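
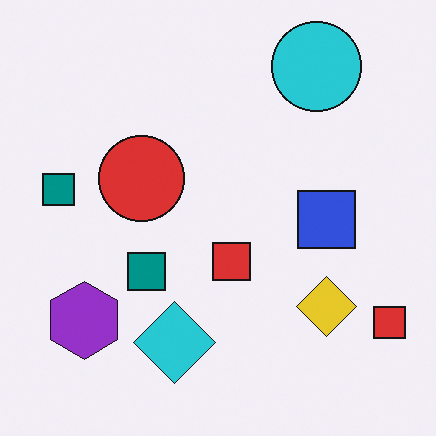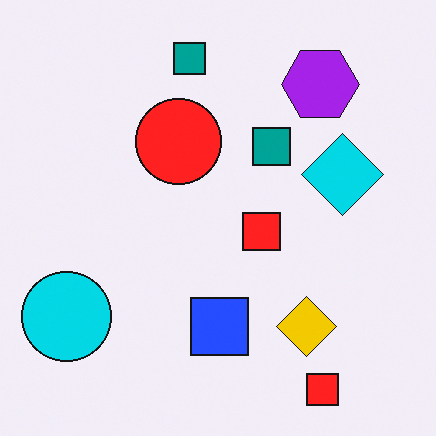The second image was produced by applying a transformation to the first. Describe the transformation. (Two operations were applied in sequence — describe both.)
The second image is the first slightly oversaturated, then transposed (reflected across the top-left ↔ bottom-right diagonal).

All colors are more vivid — a global saturation change. Shapes have swapped their row and column positions — what was in the top-right is now in the bottom-left — a diagonal reflection.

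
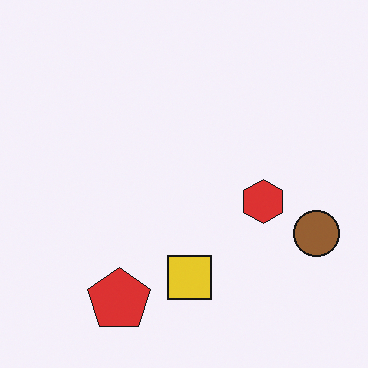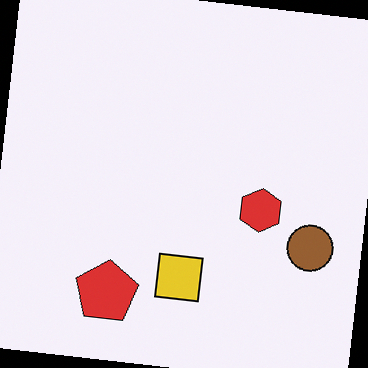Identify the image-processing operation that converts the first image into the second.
This is the original image rotated clockwise by a few degrees.

Every shape is tilted by the same angle and the image corners show triangular fill wedges — a whole-image rotation by a non-right angle.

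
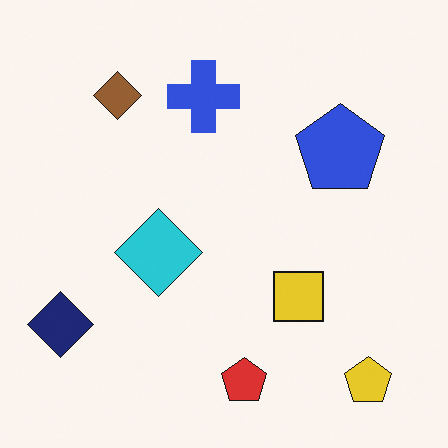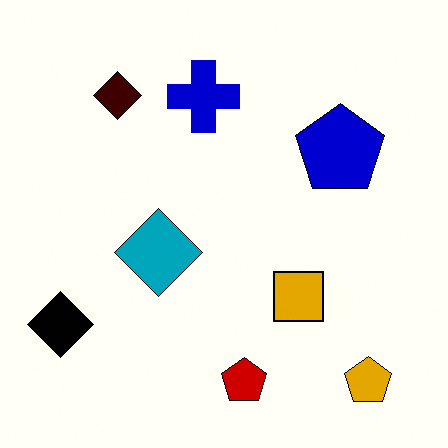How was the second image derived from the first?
The transformation is: boosted in contrast.

Tones are pushed away from mid-grey across the whole image — a global contrast change.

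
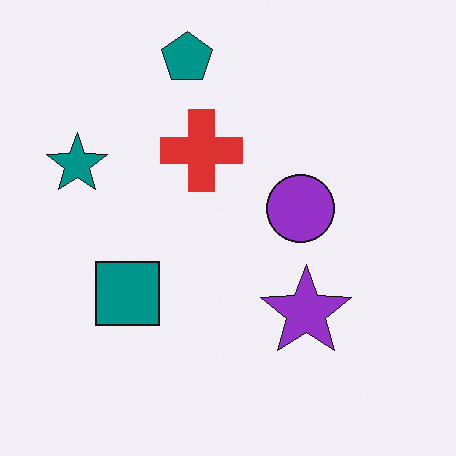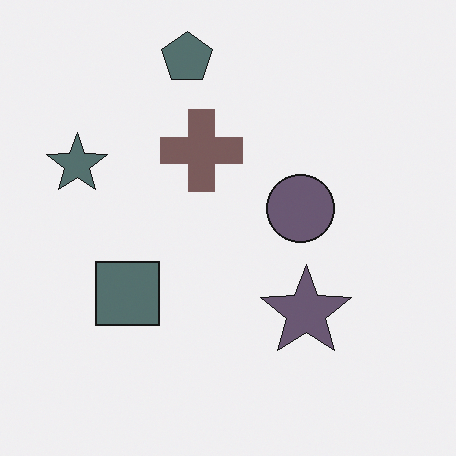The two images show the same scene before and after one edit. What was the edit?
It was made much more muted (saturation change).

All colors are more muted and greyish — a global saturation change.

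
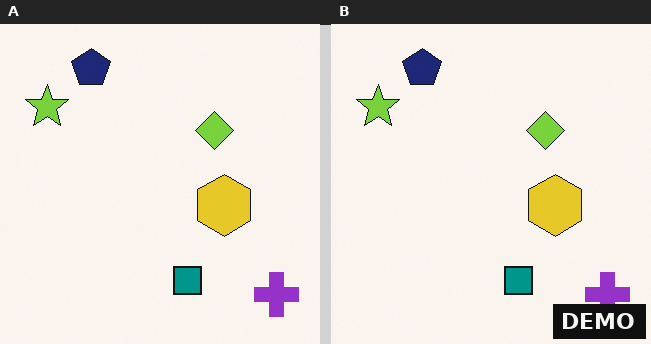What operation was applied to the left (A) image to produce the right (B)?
The image was watermarked with the text "DEMO" in the lower-right corner.

A dark label reading "DEMO" appears in the lower-right corner.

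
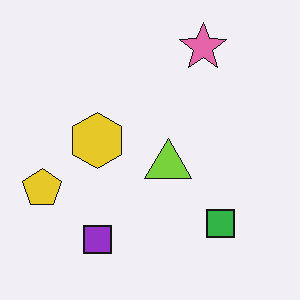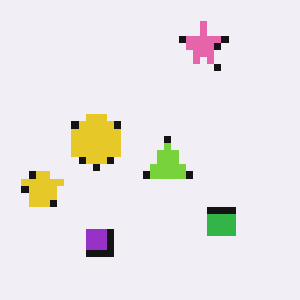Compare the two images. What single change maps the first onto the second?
The image was moderately pixelated.

Shapes are reduced to large square blocks; fine edges and outlines are lost — a downscale-then-upscale (mosaic) effect.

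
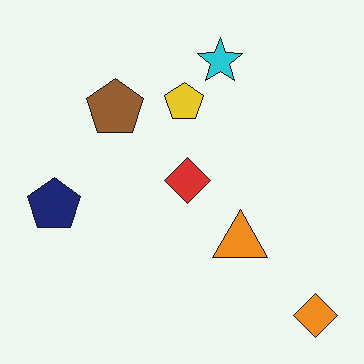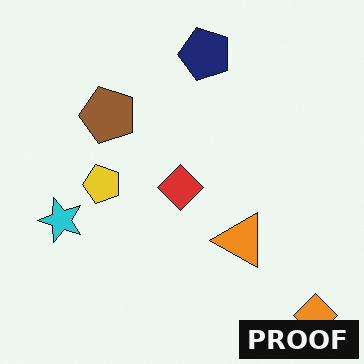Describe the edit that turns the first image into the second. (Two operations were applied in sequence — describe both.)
The transformation is: transposed (reflected across the top-left ↔ bottom-right diagonal), then watermarked with the text "PROOF" in the lower-right corner.

Shapes have swapped their row and column positions — what was in the top-right is now in the bottom-left — a diagonal reflection. A dark label reading "PROOF" appears in the lower-right corner.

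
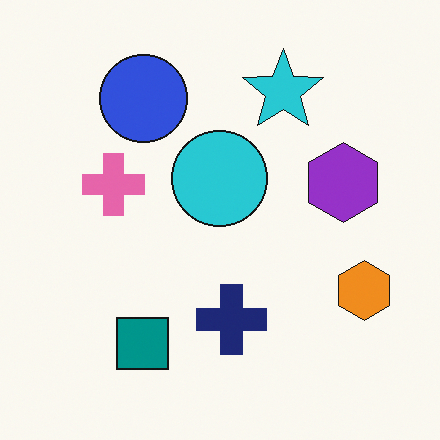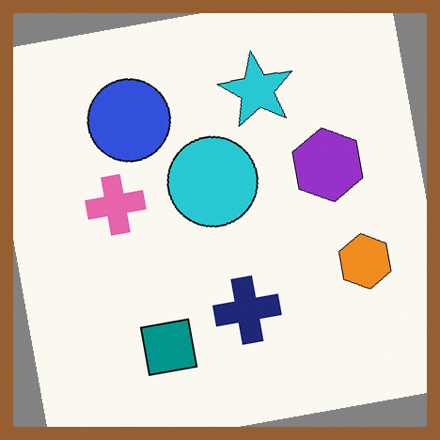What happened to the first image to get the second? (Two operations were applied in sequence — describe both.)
The transformation is: rotated counter-clockwise by a slight angle, then framed with a brown border.

Every shape is tilted by the same angle and the image corners show triangular fill wedges — a whole-image rotation by a non-right angle. A solid brown frame runs around the edge of the second image, with the content slightly shrunk inside it.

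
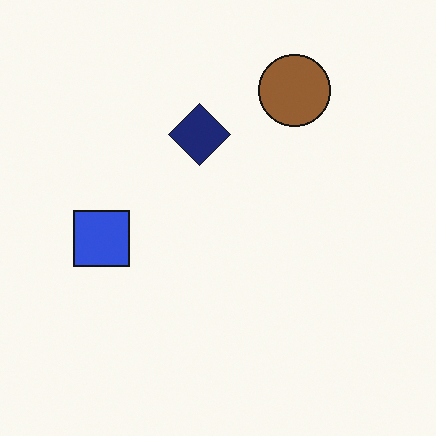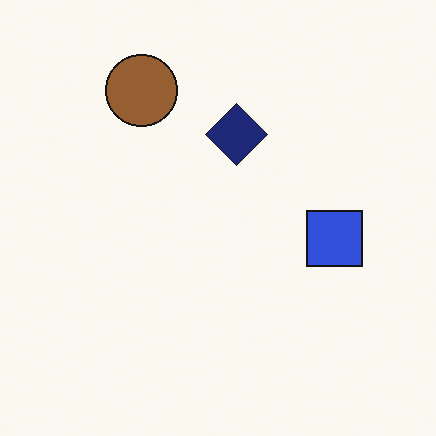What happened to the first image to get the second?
This is the original image flipped horizontally (left ↔ right).

The blue square is in the left of the first image and the right of the second — shapes on opposite sides of the vertical midline have swapped in a mirror flip.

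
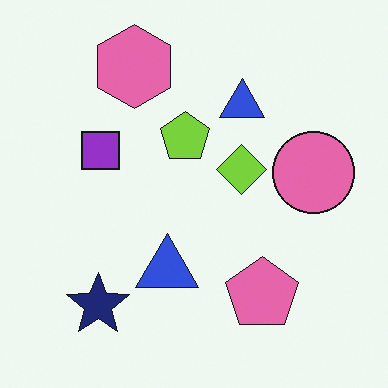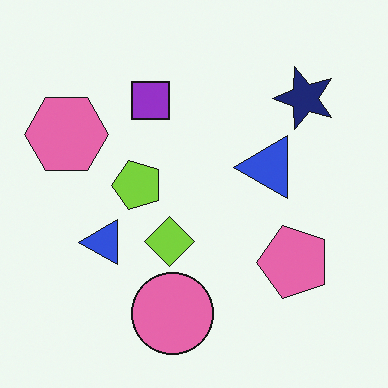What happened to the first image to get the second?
Transposed (reflected across the top-left ↔ bottom-right diagonal).

Shapes have swapped their row and column positions — what was in the top-right is now in the bottom-left — a diagonal reflection.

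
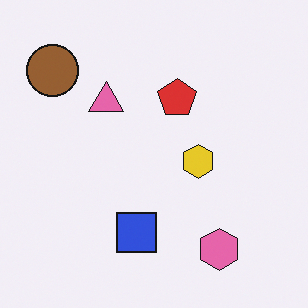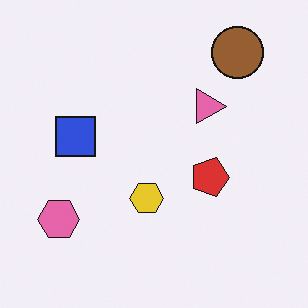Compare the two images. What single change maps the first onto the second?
The transformation is: rotated 90° clockwise.

The brown circle sits in the top-left of the first image and the top-right of the second — consistent with a whole-image 90° clockwise rotation.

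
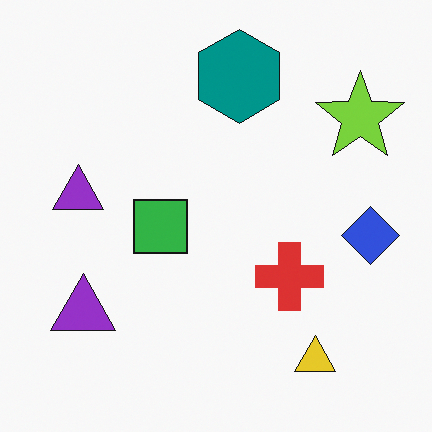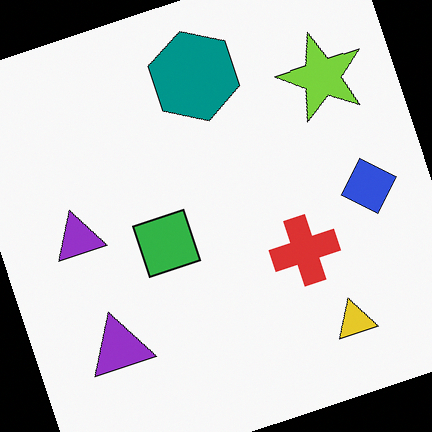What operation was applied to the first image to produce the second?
The image was rotated counter-clockwise by a clearly visible amount.

Every shape is tilted by the same angle and the image corners show triangular fill wedges — a whole-image rotation by a non-right angle.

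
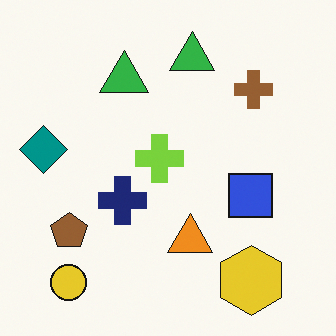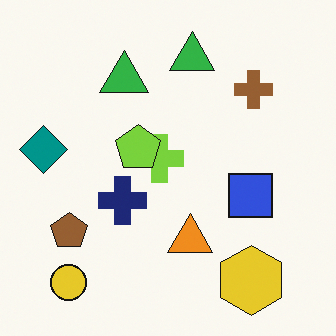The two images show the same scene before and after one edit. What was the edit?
Overlaid with an additional lime pentagon.

A lime pentagon appears in the second image that is absent from the first.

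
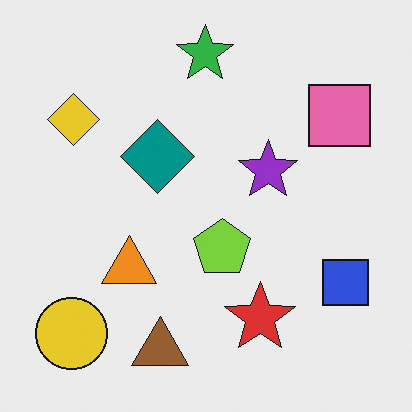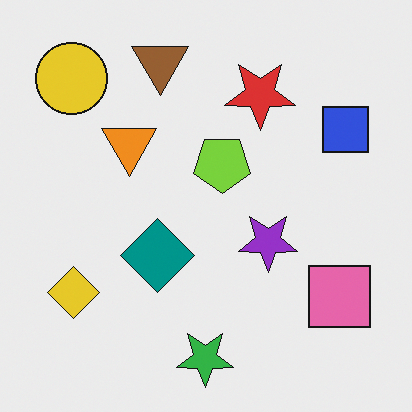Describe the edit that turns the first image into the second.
It was flipped vertically (top ↔ bottom).

The green star is in the top of the first image and the bottom of the second — shapes on opposite sides of the horizontal midline have swapped in a mirror flip.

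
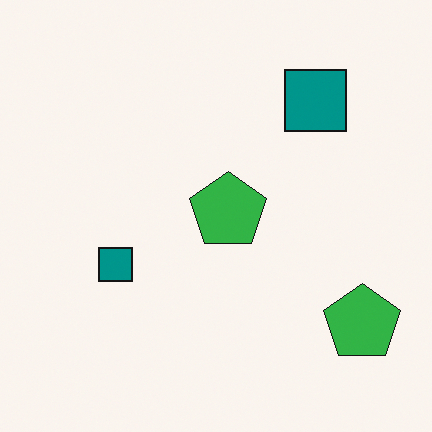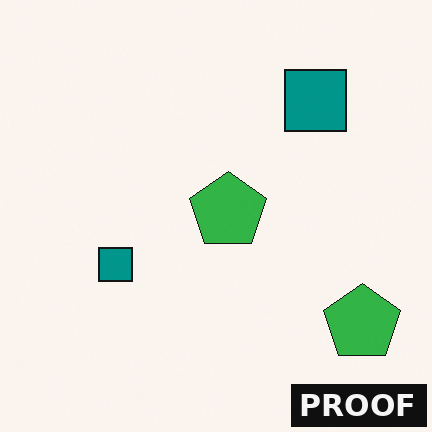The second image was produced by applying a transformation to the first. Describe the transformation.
Watermarked with the text "PROOF" in the lower-right corner.

A dark label reading "PROOF" appears in the lower-right corner.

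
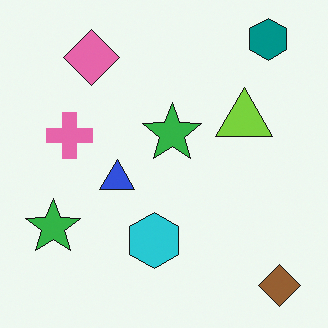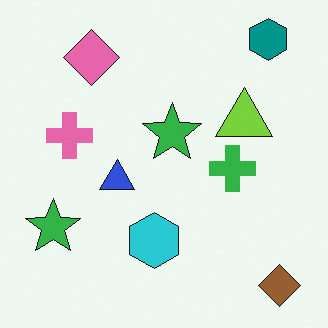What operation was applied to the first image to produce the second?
The transformation is: overlaid with an additional green cross.

A green cross appears in the second image that is absent from the first.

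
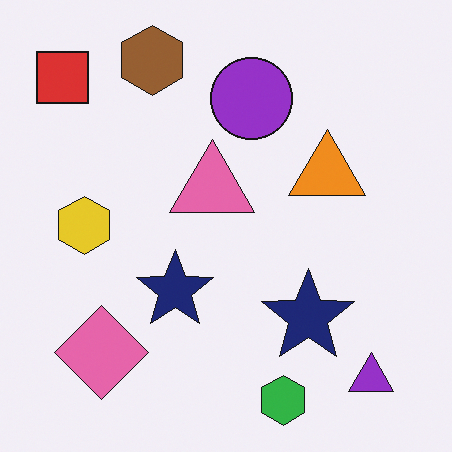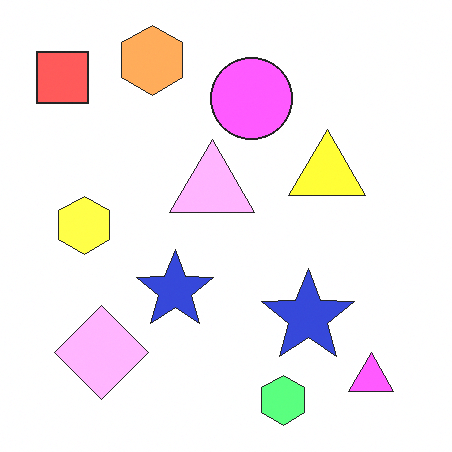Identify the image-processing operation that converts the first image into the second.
The second image is the first noticeably brightened.

Every pixel — background and shapes alike — is uniformly brightened.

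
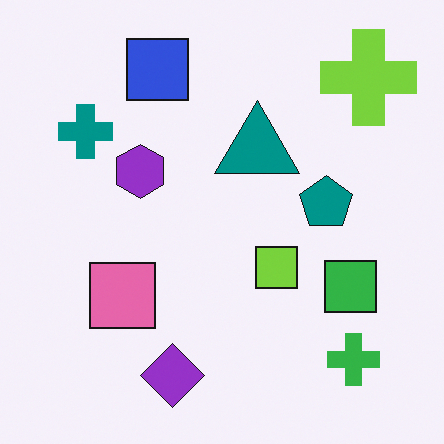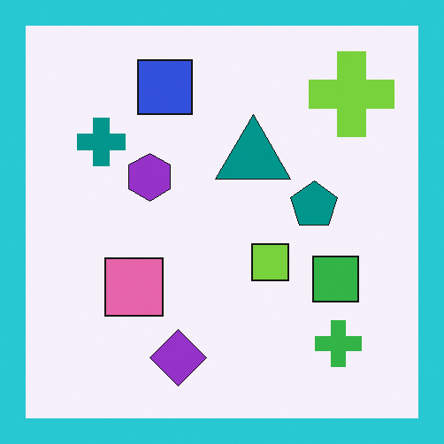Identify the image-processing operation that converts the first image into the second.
This is the original image framed with a cyan border.

A solid cyan frame runs around the edge of the second image, with the content slightly shrunk inside it.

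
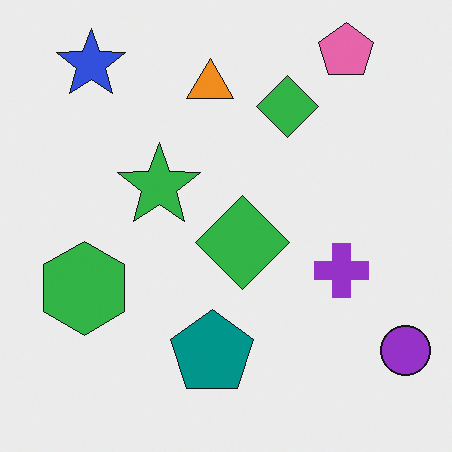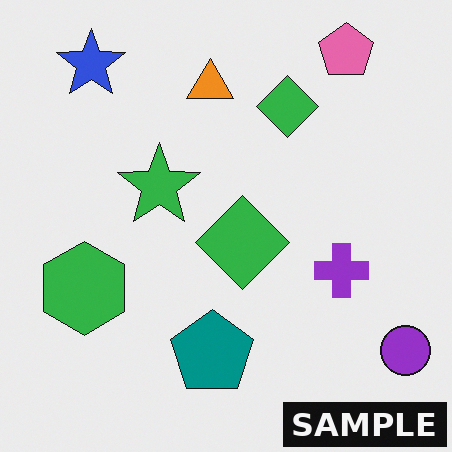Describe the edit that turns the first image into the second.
The second image is the first watermarked with the text "SAMPLE" in the lower-right corner.

A dark label reading "SAMPLE" appears in the lower-right corner.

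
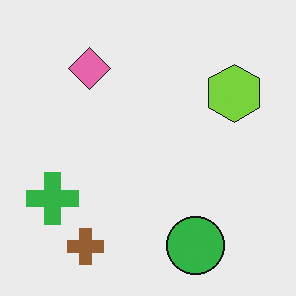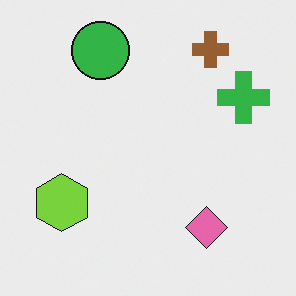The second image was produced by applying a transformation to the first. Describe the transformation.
The second image is the first rotated 180°.

The brown cross sits in the bottom-left of the first image and the top-right of the second — consistent with a whole-image 180° rotation.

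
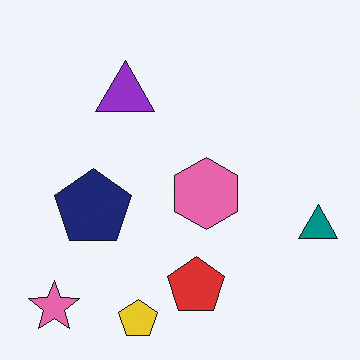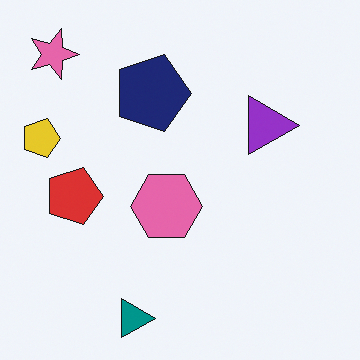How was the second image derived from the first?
Rotated 90° clockwise.

The pink star sits in the bottom-left of the first image and the top-left of the second — consistent with a whole-image 90° clockwise rotation.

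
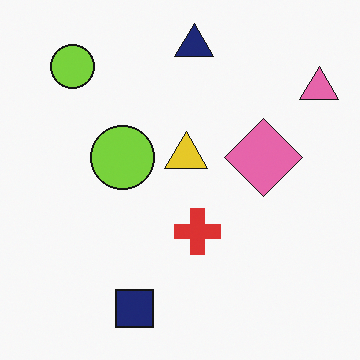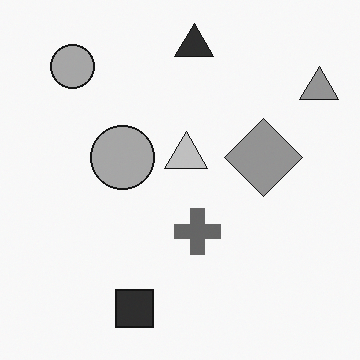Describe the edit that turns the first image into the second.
Converted to grayscale.

All color is removed — every shape is now a shade of grey.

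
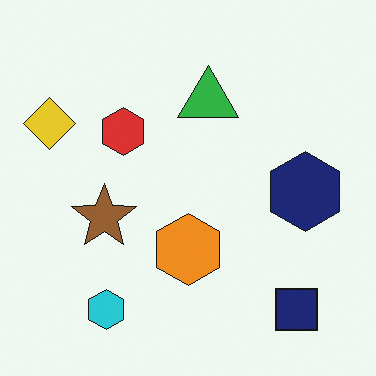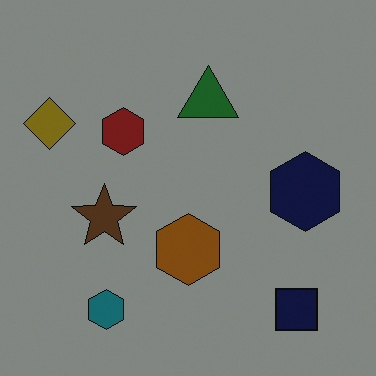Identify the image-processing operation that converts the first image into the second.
It was substantially darkened.

Every pixel — background and shapes alike — is uniformly darkened.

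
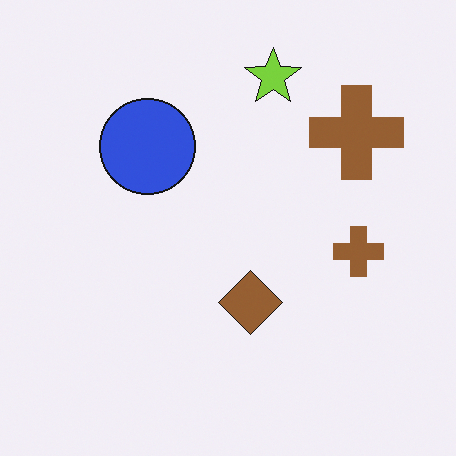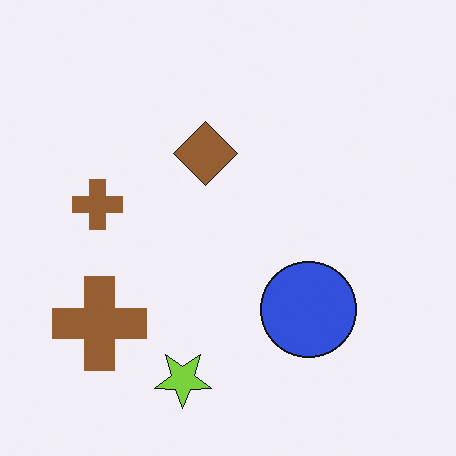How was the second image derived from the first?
This is the original image rotated 180°.

The lime star sits in the top of the first image and the bottom of the second — consistent with a whole-image 180° rotation.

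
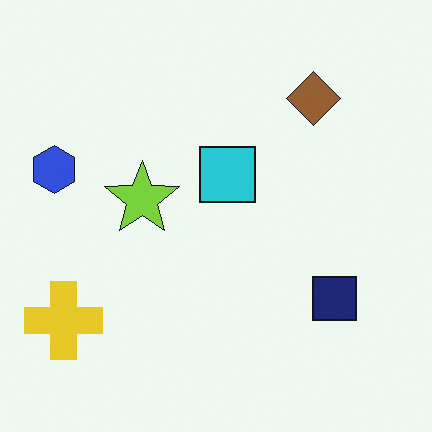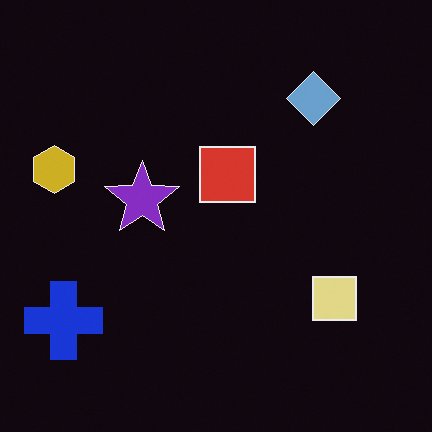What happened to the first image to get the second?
It was color-inverted (negative).

The light background has become dark and every shape's color is its complement — a photographic negative.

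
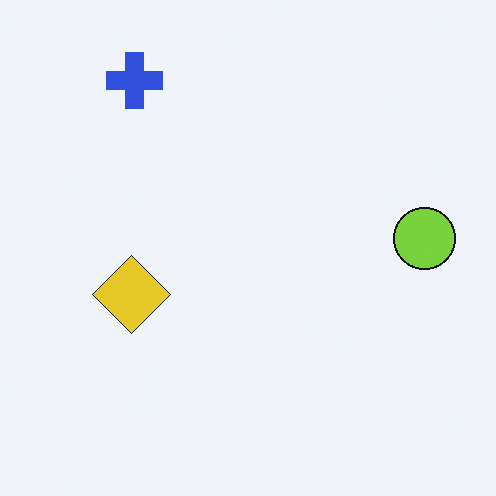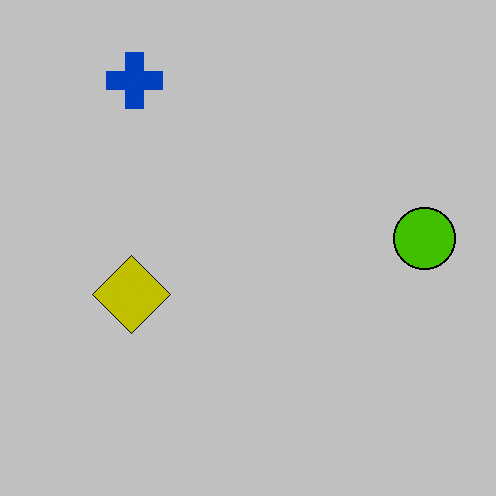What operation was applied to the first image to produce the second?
This is the original image aggressively posterized.

Each flat color has snapped to a coarser quantized level — most visibly, the near-white background has dropped to a flat grey.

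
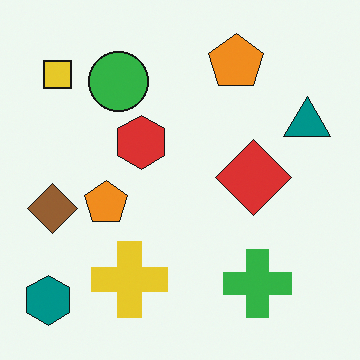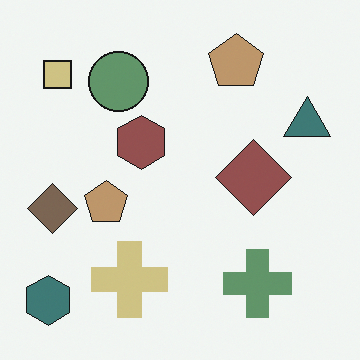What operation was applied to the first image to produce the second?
It was made much more muted (saturation change).

All colors are more muted and greyish — a global saturation change.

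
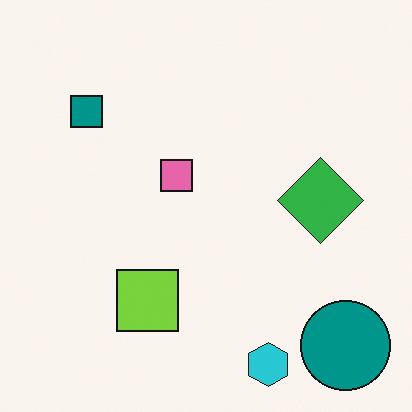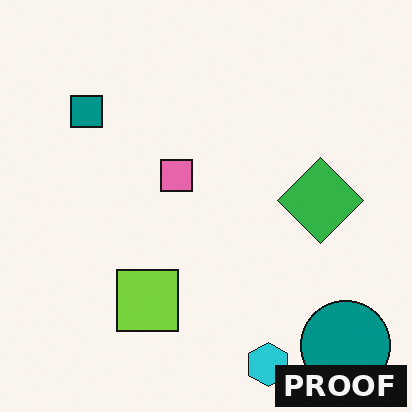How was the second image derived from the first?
The image was watermarked with the text "PROOF" in the lower-right corner.

A dark label reading "PROOF" appears in the lower-right corner.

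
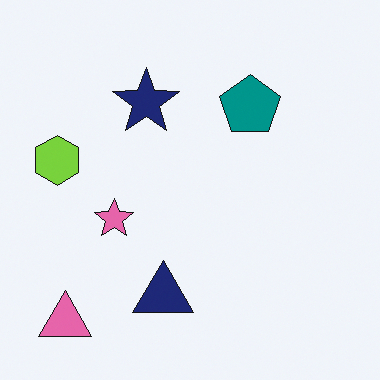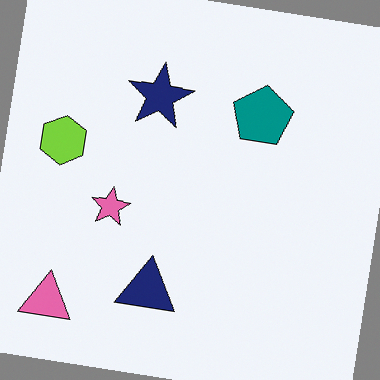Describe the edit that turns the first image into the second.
The second image is the first rotated clockwise by a small amount.

Every shape is tilted by the same angle and the image corners show triangular fill wedges — a whole-image rotation by a non-right angle.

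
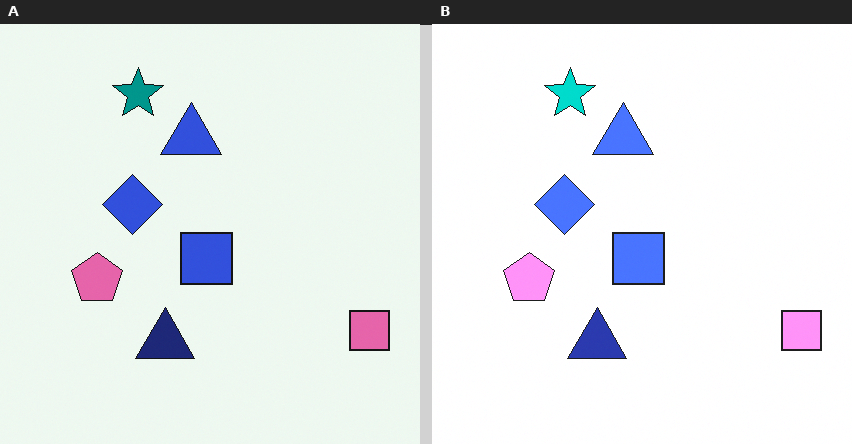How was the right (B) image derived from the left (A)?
The right (B) image is the left (A) brightened a lot.

Every pixel — background and shapes alike — is uniformly brightened.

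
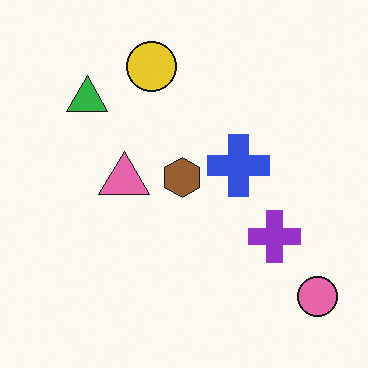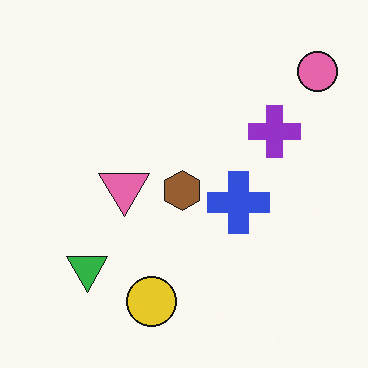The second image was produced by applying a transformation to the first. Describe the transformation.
The image was flipped vertically (top ↔ bottom).

The yellow circle is in the top of the first image and the bottom of the second — shapes on opposite sides of the horizontal midline have swapped in a mirror flip.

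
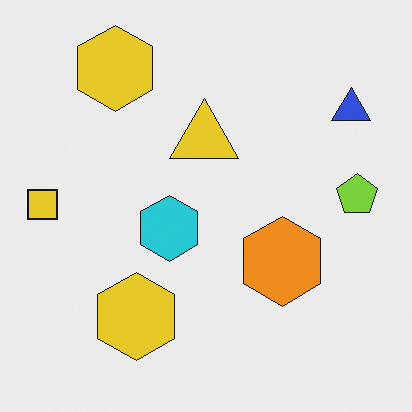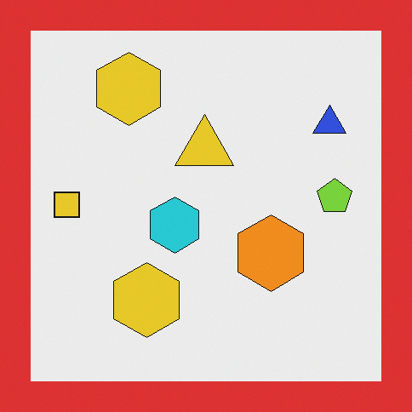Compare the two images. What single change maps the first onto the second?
The second image is the first framed with a red border.

A solid red frame runs around the edge of the second image, with the content slightly shrunk inside it.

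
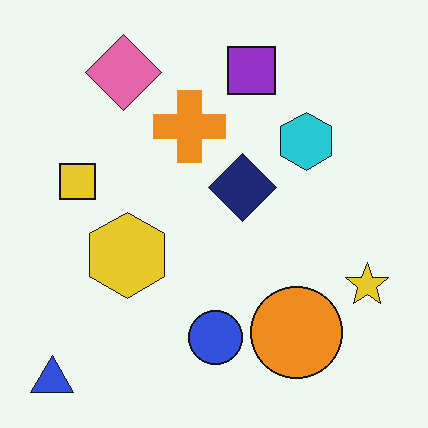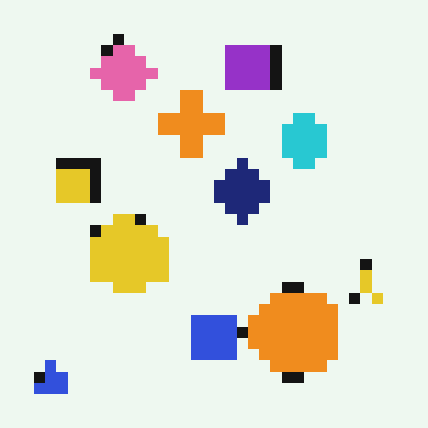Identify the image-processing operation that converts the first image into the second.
This is the original image coarsely pixelated.

Shapes are reduced to large square blocks; fine edges and outlines are lost — a downscale-then-upscale (mosaic) effect.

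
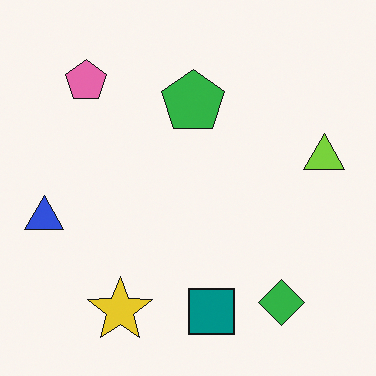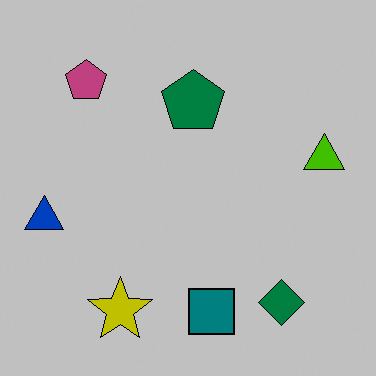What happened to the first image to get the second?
Aggressively posterized.

Each flat color has snapped to a coarser quantized level — most visibly, the near-white background has dropped to a flat grey.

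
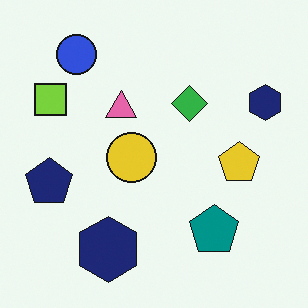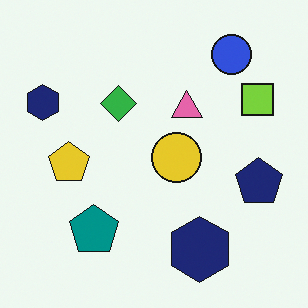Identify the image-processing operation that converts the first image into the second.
The transformation is: flipped horizontally (left ↔ right).

The navy pentagon is in the left of the first image and the right of the second — shapes on opposite sides of the vertical midline have swapped in a mirror flip.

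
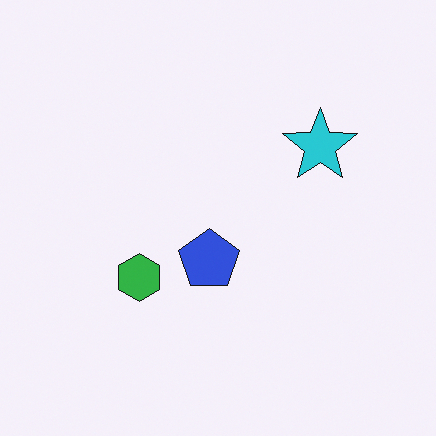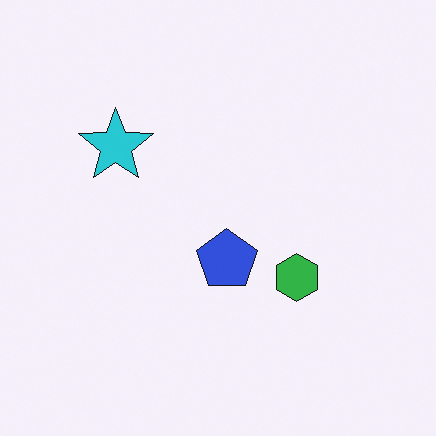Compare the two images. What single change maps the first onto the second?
The transformation is: flipped horizontally (left ↔ right).

The cyan star is in the right of the first image and the left of the second — shapes on opposite sides of the vertical midline have swapped in a mirror flip.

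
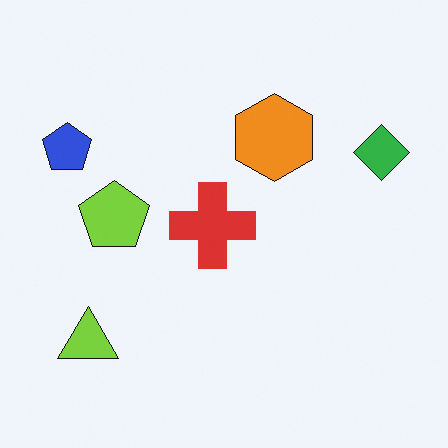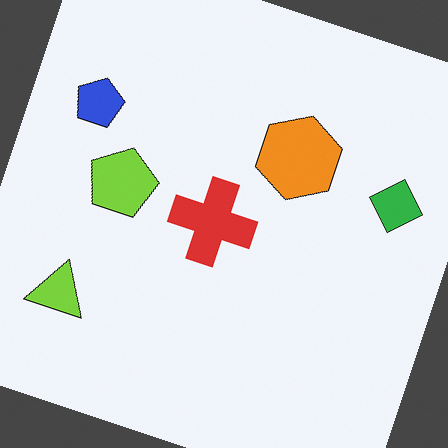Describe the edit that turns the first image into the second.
Rotated clockwise by a moderate amount.

Every shape is tilted by the same angle and the image corners show triangular fill wedges — a whole-image rotation by a non-right angle.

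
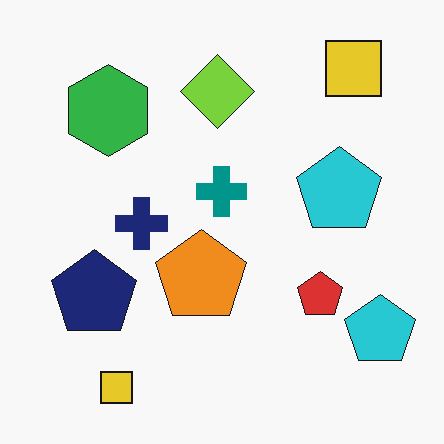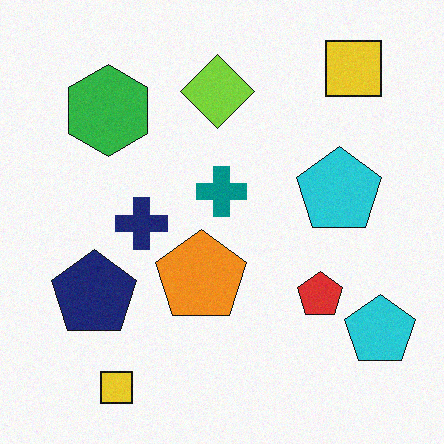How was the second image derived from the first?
It was degraded with light additive noise.

Random speckle covers the whole image, including the flat background.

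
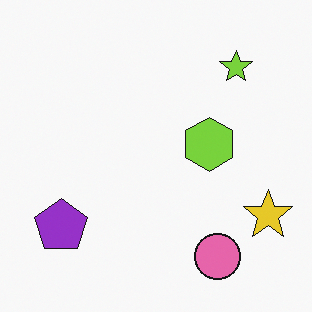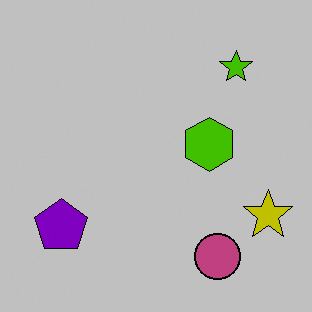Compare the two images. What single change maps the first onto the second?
Aggressively posterized.

Each flat color has snapped to a coarser quantized level — most visibly, the near-white background has dropped to a flat grey.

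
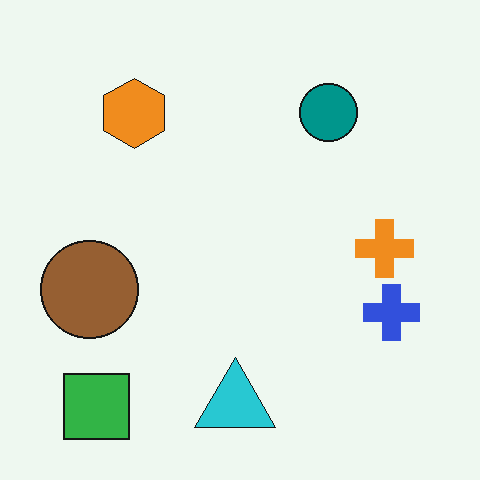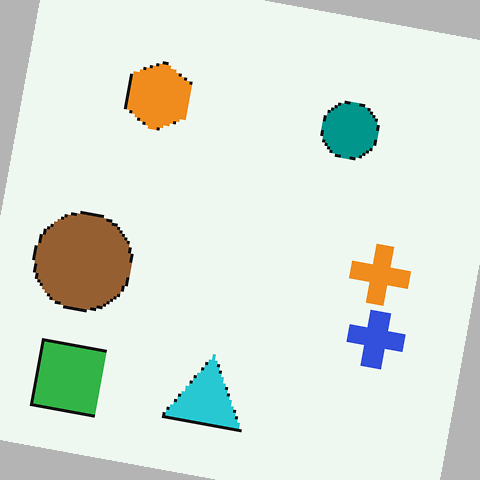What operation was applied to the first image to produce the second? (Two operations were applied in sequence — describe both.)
The transformation is: lightly pixelated (a mild mosaic effect), then rotated clockwise by a small amount.

Shapes are reduced to large square blocks; fine edges and outlines are lost — a downscale-then-upscale (mosaic) effect. Every shape is tilted by the same angle and the image corners show triangular fill wedges — a whole-image rotation by a non-right angle.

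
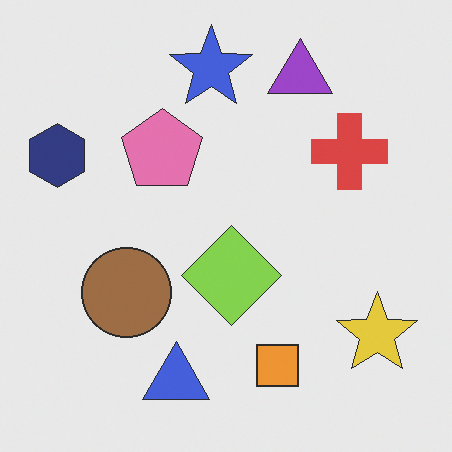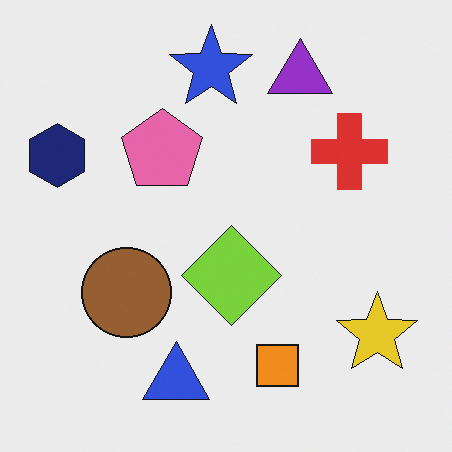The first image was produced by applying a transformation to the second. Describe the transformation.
Given slightly reduced contrast.

Tones are pushed toward mid-grey across the whole image — a global contrast change.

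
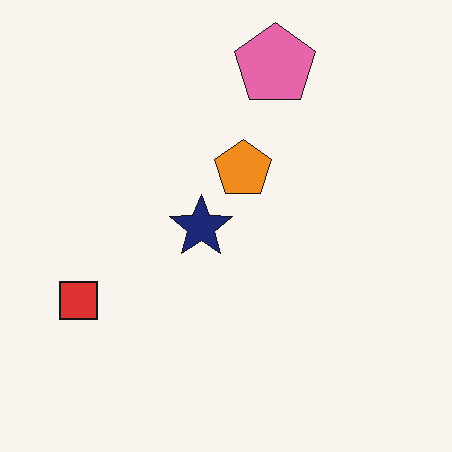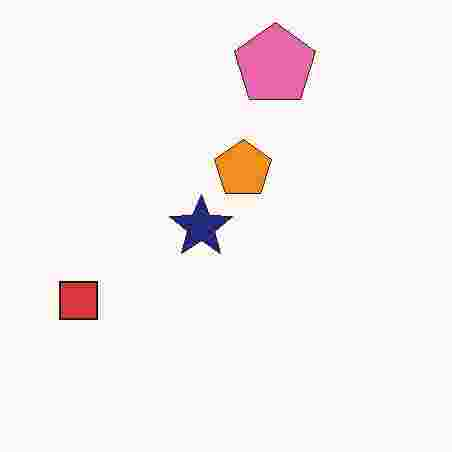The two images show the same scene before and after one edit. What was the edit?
This is the original image heavily JPEG-compressed with obvious blocking artifacts.

Blocky 8×8 compression artifacts appear around shape edges and the flat background shows ringing — characteristic JPEG degradation.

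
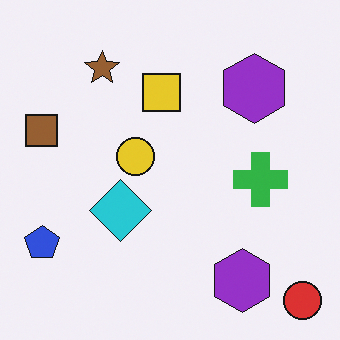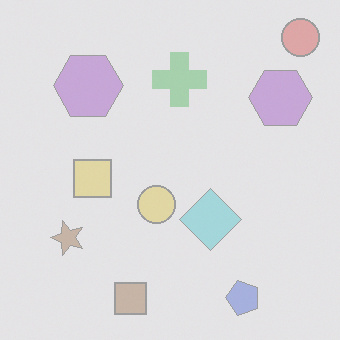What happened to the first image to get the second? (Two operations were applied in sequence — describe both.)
Given much lower contrast, then rotated 90° counter-clockwise.

Tones are pushed toward mid-grey across the whole image — a global contrast change. The red circle sits in the bottom-right of the first image and the top-right of the second — consistent with a whole-image 90° counter-clockwise rotation.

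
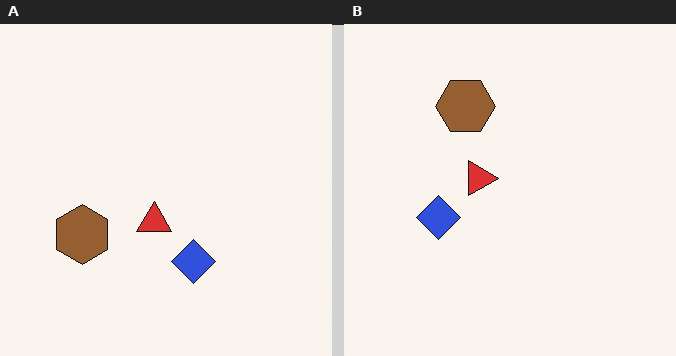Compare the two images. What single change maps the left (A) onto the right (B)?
Rotated 90° clockwise.

The brown hexagon sits in the left of the left (A) image and the top of the right (B) — consistent with a whole-image 90° clockwise rotation.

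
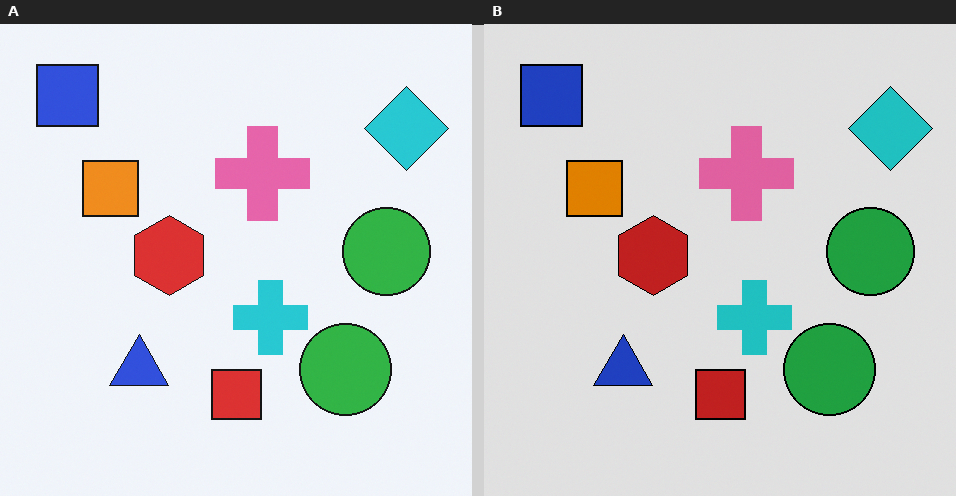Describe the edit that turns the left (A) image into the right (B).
It was posterized to a reduced palette.

Each flat color has snapped to a coarser quantized level — most visibly, the near-white background has dropped to a flat grey.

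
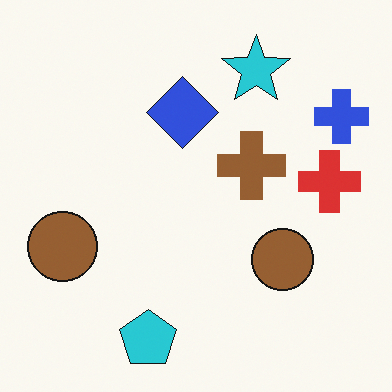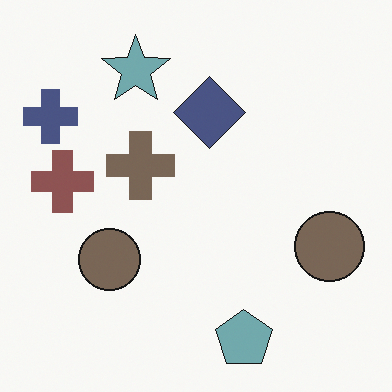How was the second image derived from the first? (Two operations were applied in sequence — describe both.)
The image was made much more muted (saturation change), then flipped horizontally (left ↔ right).

All colors are more muted and greyish — a global saturation change. The blue cross is in the top-right of the first image and the top-left of the second — shapes on opposite sides of the vertical midline have swapped in a mirror flip.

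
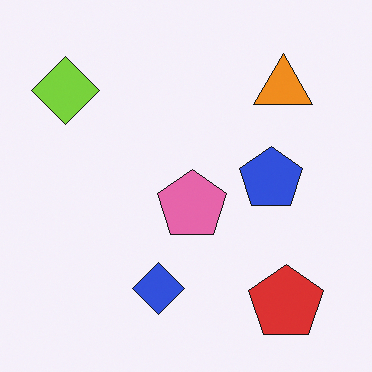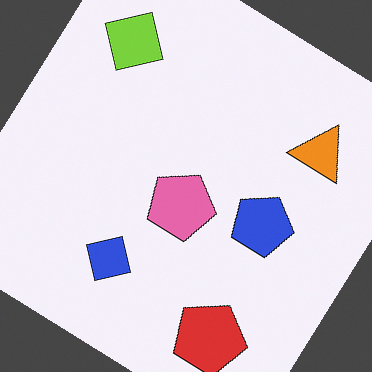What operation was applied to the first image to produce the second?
It was rotated clockwise by a large amount — several tens of degrees.

Every shape is tilted by the same angle and the image corners show triangular fill wedges — a whole-image rotation by a non-right angle.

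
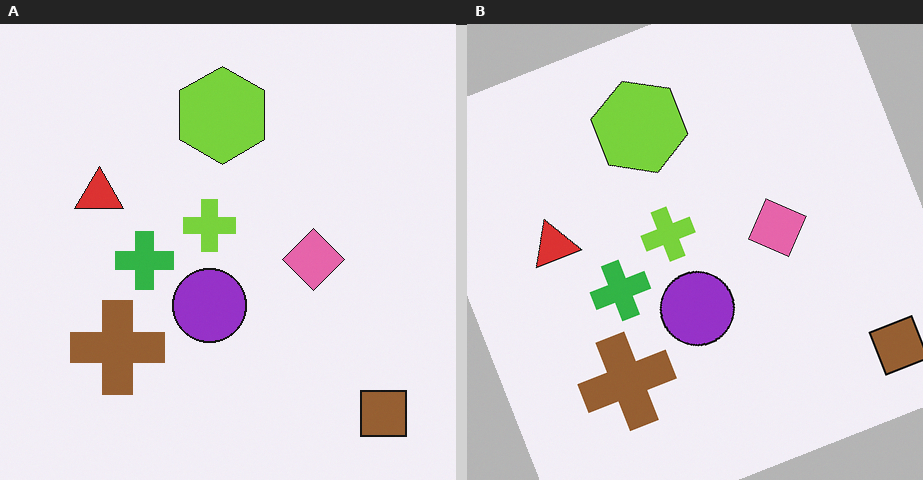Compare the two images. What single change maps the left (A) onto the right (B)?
Rotated counter-clockwise by a clearly visible amount.

Every shape is tilted by the same angle and the image corners show triangular fill wedges — a whole-image rotation by a non-right angle.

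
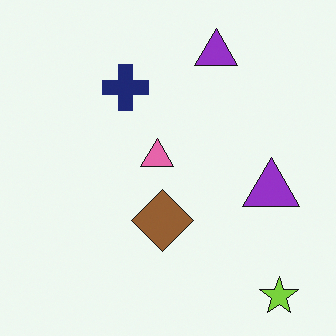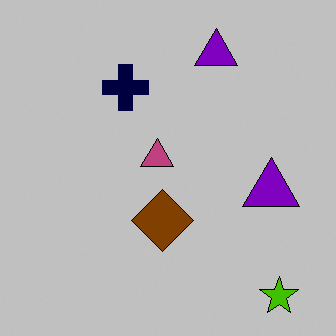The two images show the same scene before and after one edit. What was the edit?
The transformation is: heavily posterized to just a handful of flat colors.

Each flat color has snapped to a coarser quantized level — most visibly, the near-white background has dropped to a flat grey.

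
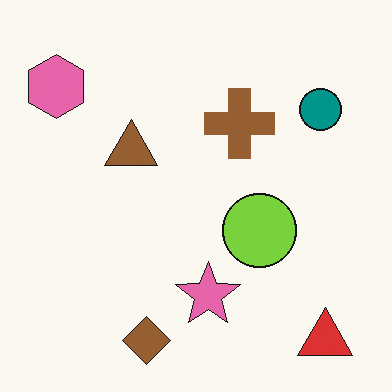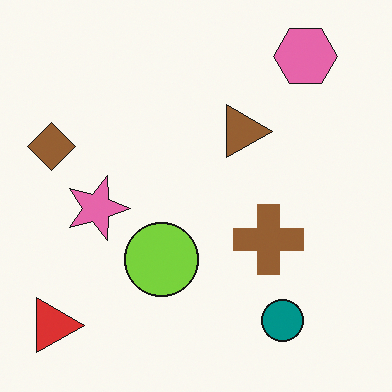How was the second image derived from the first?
This is the original image rotated 90° clockwise.

The red triangle sits in the bottom-right of the first image and the bottom-left of the second — consistent with a whole-image 90° clockwise rotation.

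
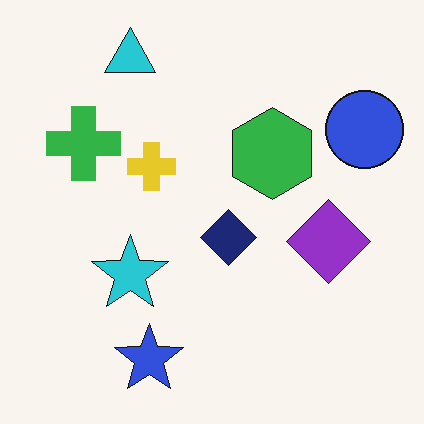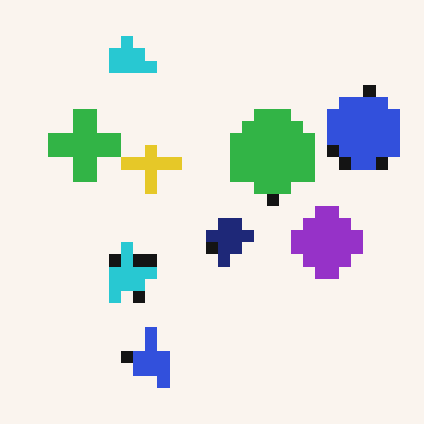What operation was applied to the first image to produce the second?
Heavily pixelated into large blocks.

Shapes are reduced to large square blocks; fine edges and outlines are lost — a downscale-then-upscale (mosaic) effect.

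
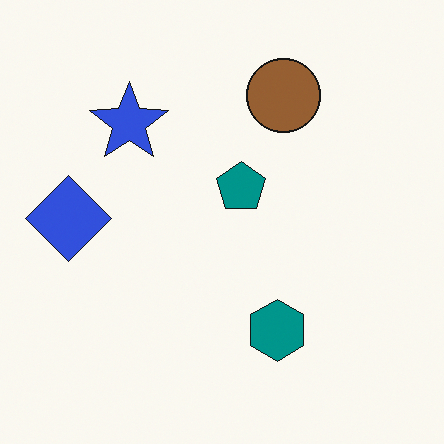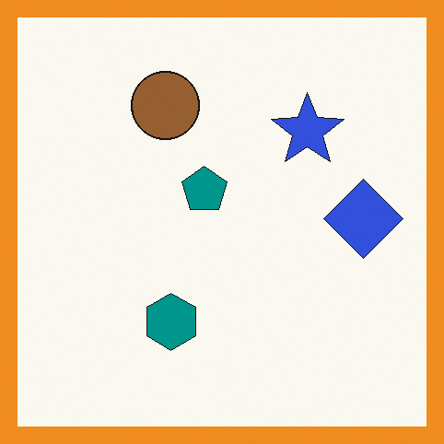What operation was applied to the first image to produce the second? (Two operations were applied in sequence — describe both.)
It was flipped horizontally (left ↔ right), then framed with a orange border.

The blue diamond is in the left of the first image and the right of the second — shapes on opposite sides of the vertical midline have swapped in a mirror flip. A solid orange frame runs around the edge of the second image, with the content slightly shrunk inside it.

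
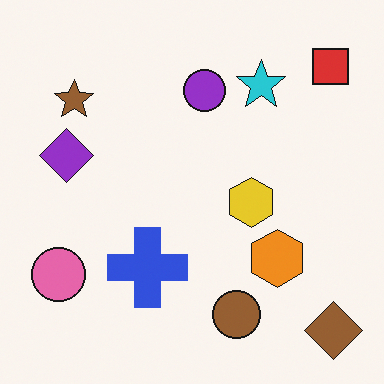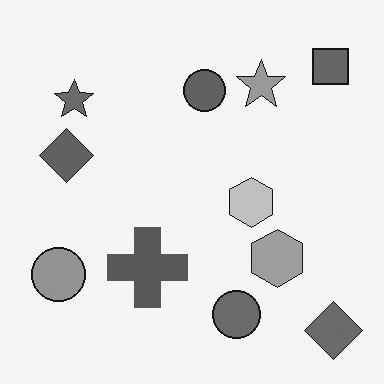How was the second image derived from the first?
Converted to grayscale.

All color is removed — every shape is now a shade of grey.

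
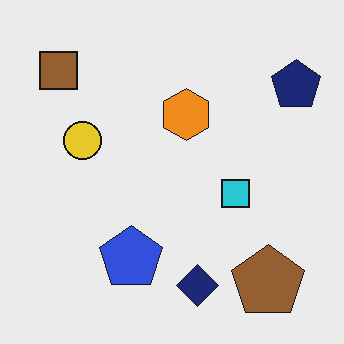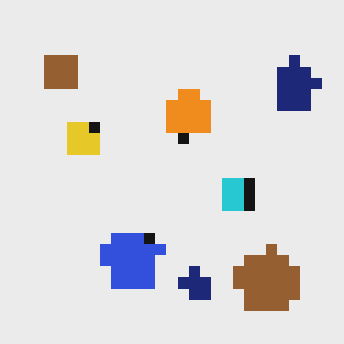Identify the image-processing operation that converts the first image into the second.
Heavily pixelated into large blocks.

Shapes are reduced to large square blocks; fine edges and outlines are lost — a downscale-then-upscale (mosaic) effect.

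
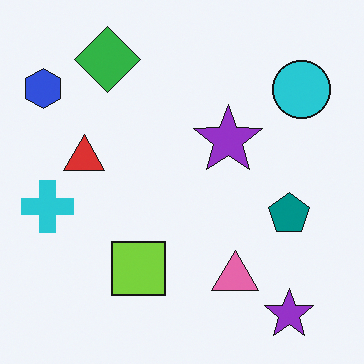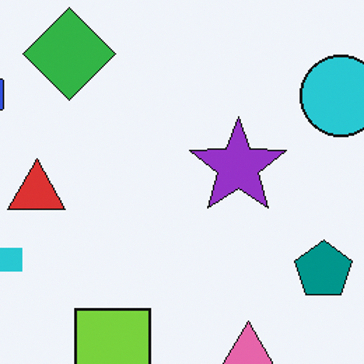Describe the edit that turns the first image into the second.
The transformation is: cropped slightly and scaled back up.

The visible shapes are larger and the field of view is narrower; shapes near the original edges may be partly or wholly outside the frame — a crop-and-rescale.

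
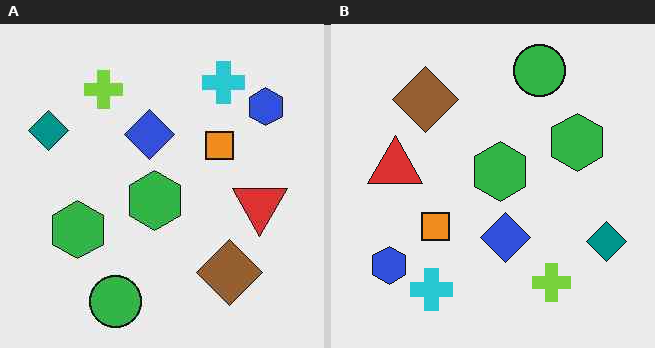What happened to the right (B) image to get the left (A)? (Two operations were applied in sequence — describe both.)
It was JPEG-compressed with visible artifacts, then rotated 180°.

Blocky 8×8 compression artifacts appear around shape edges and the flat background shows ringing — characteristic JPEG degradation. The blue hexagon sits in the bottom-left of the right (B) image and the top-right of the left (A) — consistent with a whole-image 180° rotation.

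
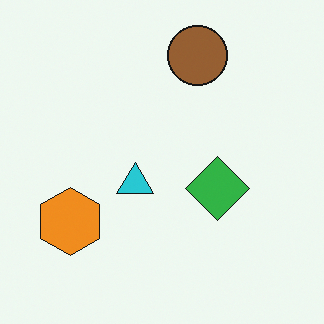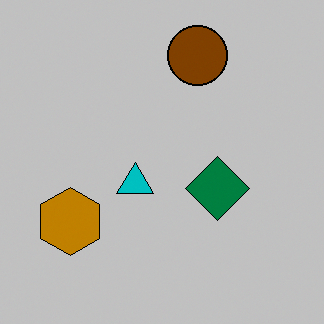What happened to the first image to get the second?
The second image is the first aggressively posterized.

Each flat color has snapped to a coarser quantized level — most visibly, the near-white background has dropped to a flat grey.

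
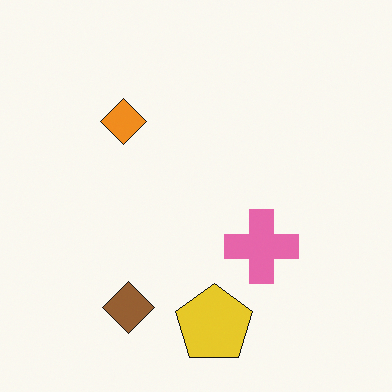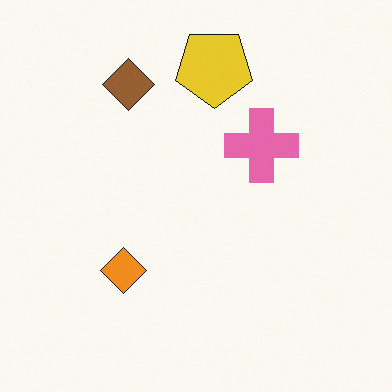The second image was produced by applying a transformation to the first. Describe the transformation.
This is the original image flipped vertically (top ↔ bottom).

The yellow pentagon is in the bottom of the first image and the top of the second — shapes on opposite sides of the horizontal midline have swapped in a mirror flip.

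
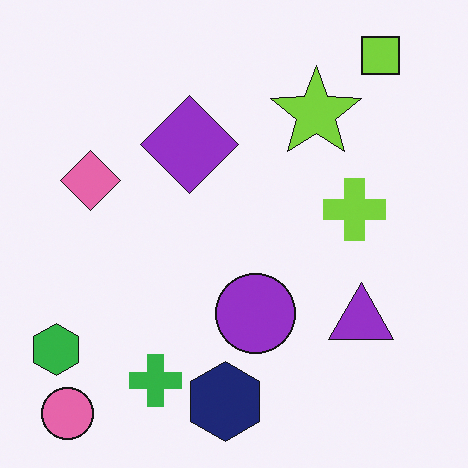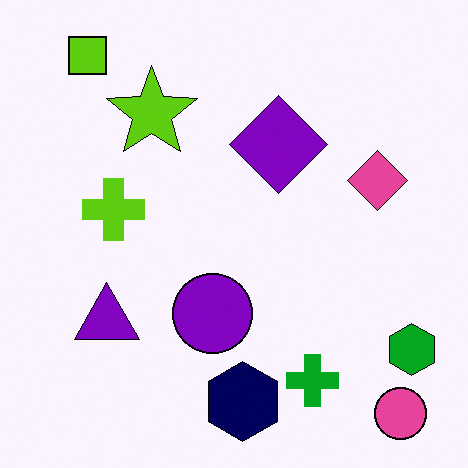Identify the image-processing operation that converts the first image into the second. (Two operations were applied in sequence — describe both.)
This is the original image given slightly increased contrast, then flipped horizontally (left ↔ right).

Tones are pushed away from mid-grey across the whole image — a global contrast change. The green hexagon is in the bottom-left of the first image and the bottom-right of the second — shapes on opposite sides of the vertical midline have swapped in a mirror flip.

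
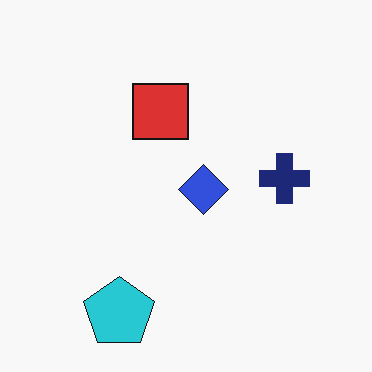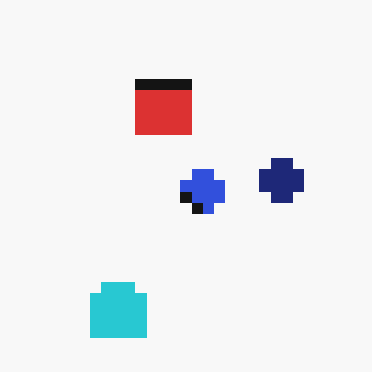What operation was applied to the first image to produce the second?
It was heavily pixelated into large blocks.

Shapes are reduced to large square blocks; fine edges and outlines are lost — a downscale-then-upscale (mosaic) effect.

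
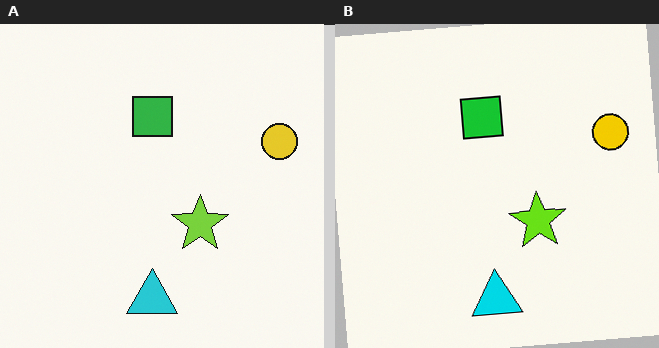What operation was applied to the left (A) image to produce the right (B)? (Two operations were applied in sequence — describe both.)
Slightly oversaturated, then rotated counter-clockwise by a small amount.

All colors are more vivid — a global saturation change. Every shape is tilted by the same angle and the image corners show triangular fill wedges — a whole-image rotation by a non-right angle.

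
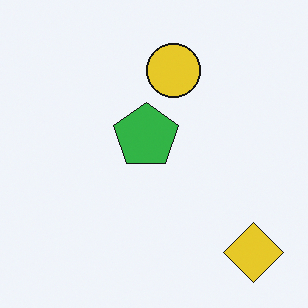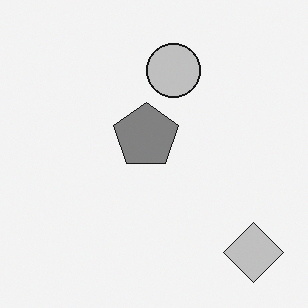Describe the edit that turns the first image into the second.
The image was converted to grayscale.

All color is removed — every shape is now a shade of grey.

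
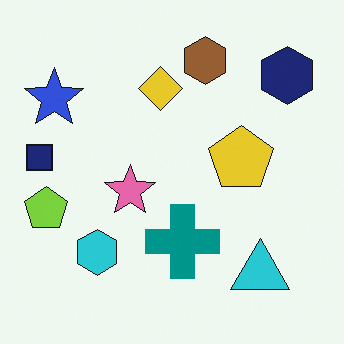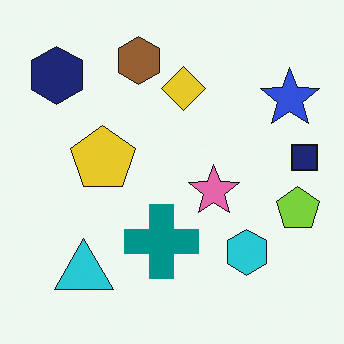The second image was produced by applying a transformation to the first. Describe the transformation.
The second image is the first flipped horizontally (left ↔ right).

The navy square is in the left of the first image and the right of the second — shapes on opposite sides of the vertical midline have swapped in a mirror flip.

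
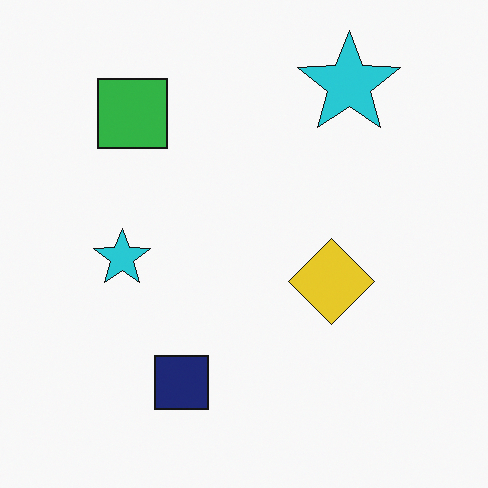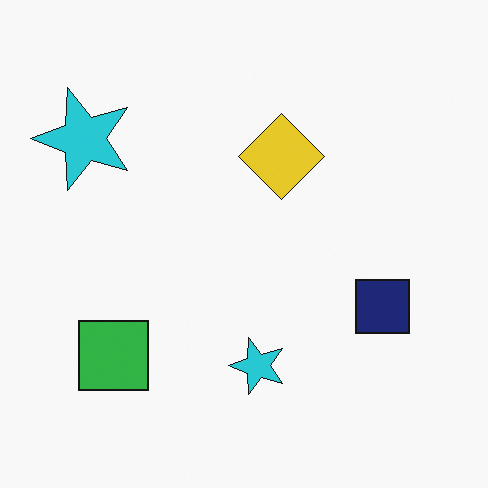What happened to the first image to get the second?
The image was rotated 90° counter-clockwise.

The green square sits in the top-left of the first image and the bottom-left of the second — consistent with a whole-image 90° counter-clockwise rotation.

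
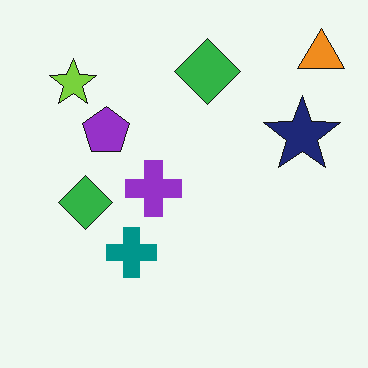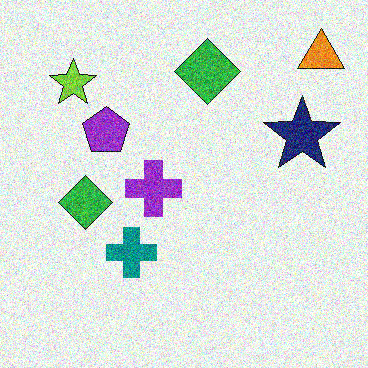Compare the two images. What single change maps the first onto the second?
It was degraded with strong gaussian noise.

Random speckle covers the whole image, including the flat background.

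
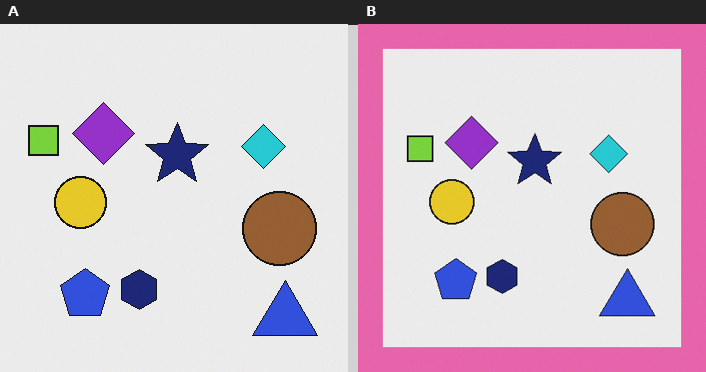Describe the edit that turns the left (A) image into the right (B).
The right (B) image is the left (A) framed with a pink border.

A solid pink frame runs around the edge of the right (B) image, with the content slightly shrunk inside it.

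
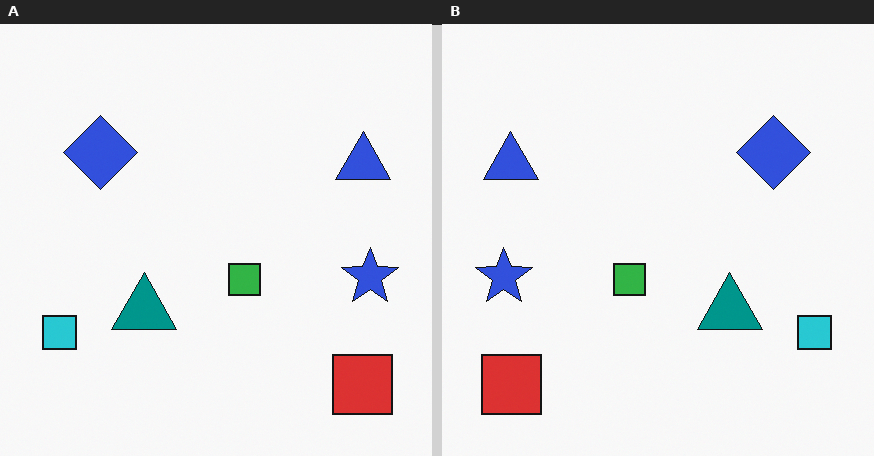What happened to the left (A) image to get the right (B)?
The image was flipped horizontally (left ↔ right).

The cyan square is in the bottom-left of the left (A) image and the bottom-right of the right (B) — shapes on opposite sides of the vertical midline have swapped in a mirror flip.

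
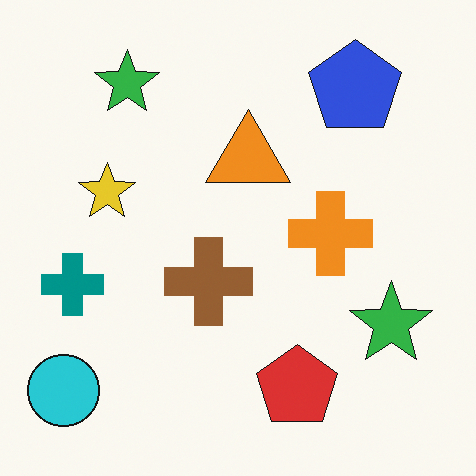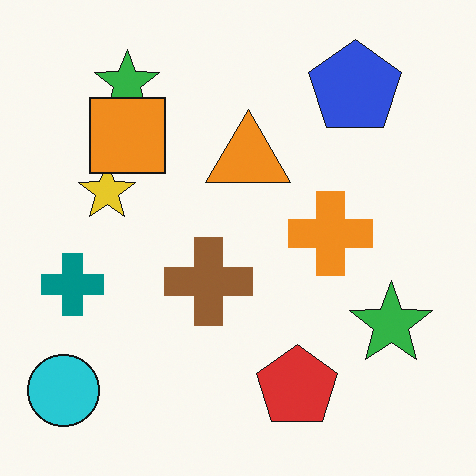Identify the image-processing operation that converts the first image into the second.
Overlaid with an additional orange square.

An orange square appears in the second image that is absent from the first.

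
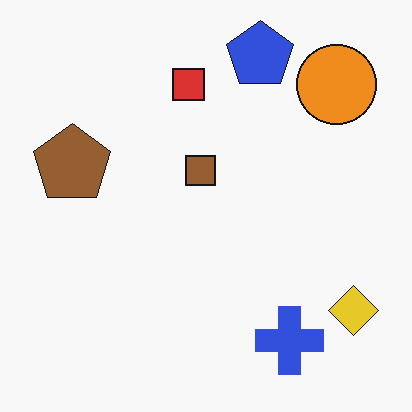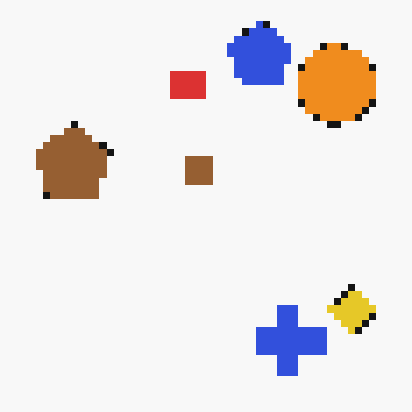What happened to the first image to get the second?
The second image is the first pixelated into visible square blocks.

Shapes are reduced to large square blocks; fine edges and outlines are lost — a downscale-then-upscale (mosaic) effect.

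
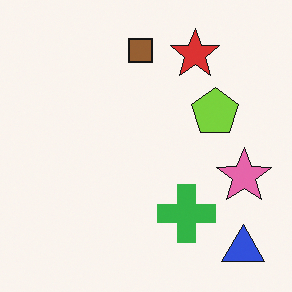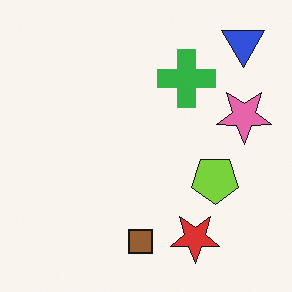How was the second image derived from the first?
The transformation is: flipped vertically (top ↔ bottom).

The blue triangle is in the bottom-right of the first image and the top-right of the second — shapes on opposite sides of the horizontal midline have swapped in a mirror flip.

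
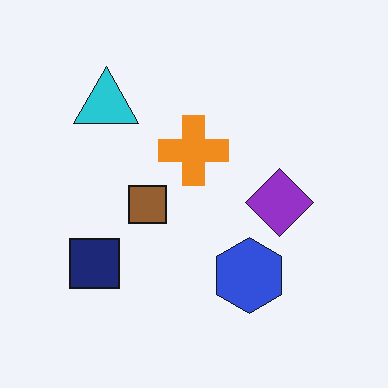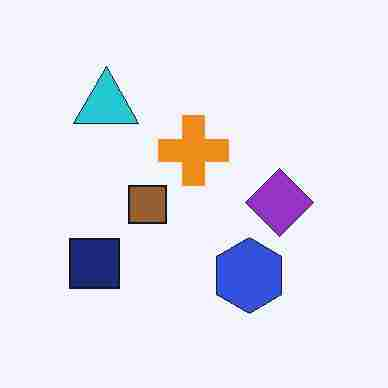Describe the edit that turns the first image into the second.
Heavily JPEG-compressed with obvious blocking artifacts.

Blocky 8×8 compression artifacts appear around shape edges and the flat background shows ringing — characteristic JPEG degradation.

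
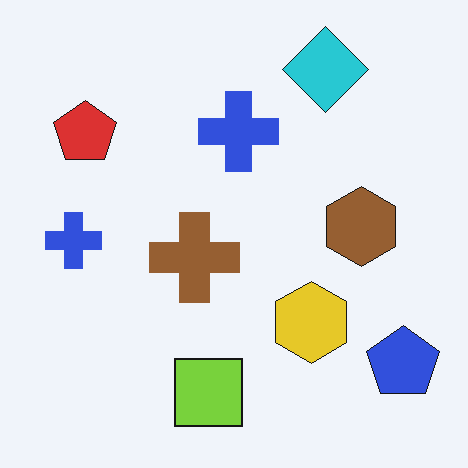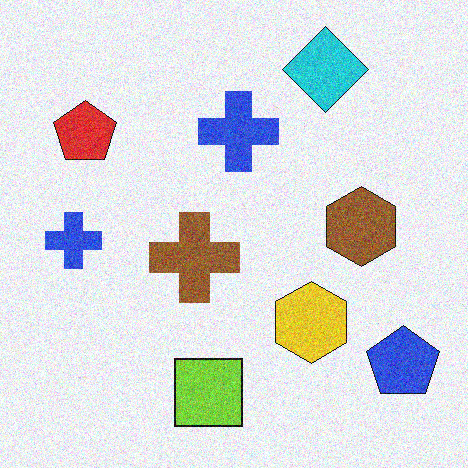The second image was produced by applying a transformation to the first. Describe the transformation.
This is the original image degraded with visible gaussian noise.

Random speckle covers the whole image, including the flat background.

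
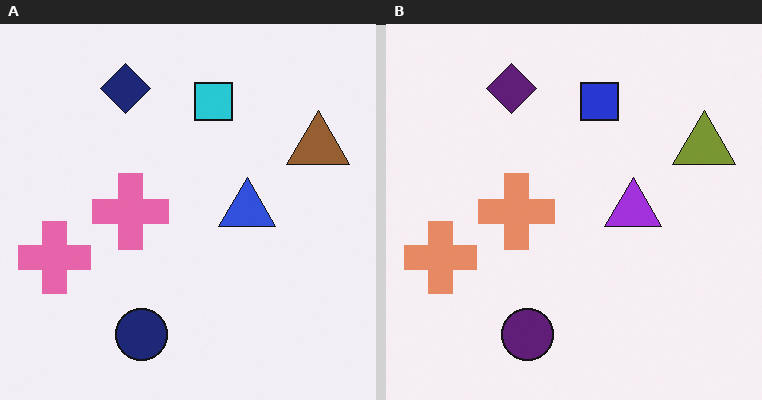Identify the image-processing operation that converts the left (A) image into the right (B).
This is the original image hue-shifted slightly.

Every shape's color has rotated by the same amount around the hue wheel — a uniform hue shift.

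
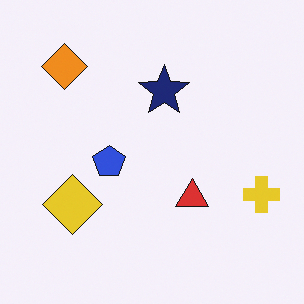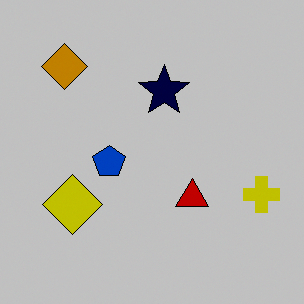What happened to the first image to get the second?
It was heavily posterized to just a handful of flat colors.

Each flat color has snapped to a coarser quantized level — most visibly, the near-white background has dropped to a flat grey.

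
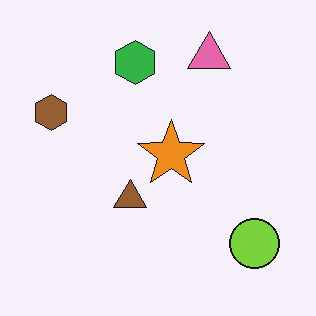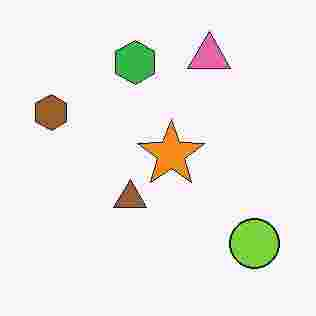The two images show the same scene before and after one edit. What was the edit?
The transformation is: degraded with heavy JPEG compression.

Blocky 8×8 compression artifacts appear around shape edges and the flat background shows ringing — characteristic JPEG degradation.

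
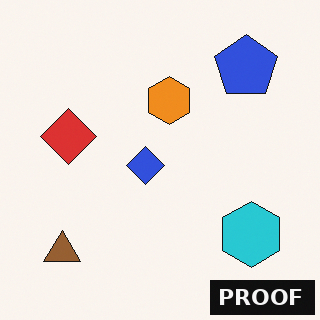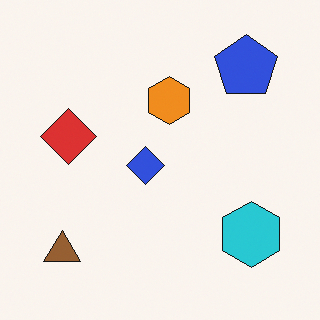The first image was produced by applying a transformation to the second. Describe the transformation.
Watermarked with the text "PROOF" in the lower-right corner.

A dark label reading "PROOF" appears in the lower-right corner.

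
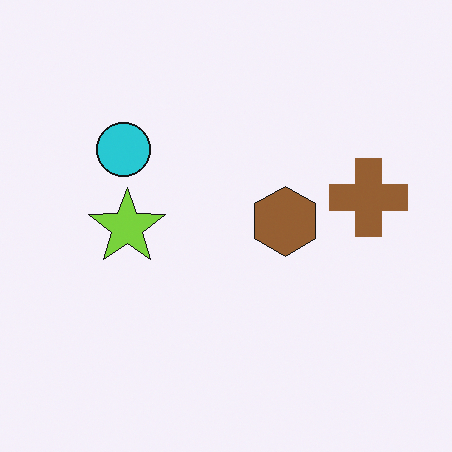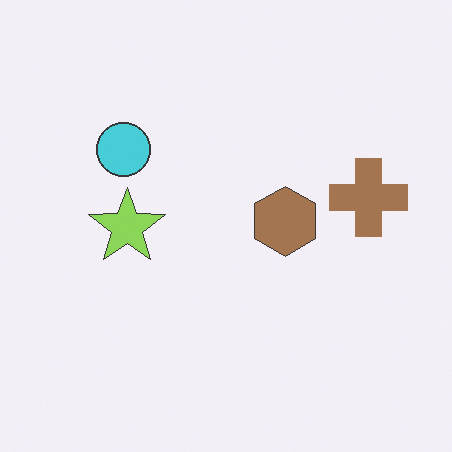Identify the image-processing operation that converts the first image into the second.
The transformation is: given slightly reduced contrast.

Tones are pushed toward mid-grey across the whole image — a global contrast change.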